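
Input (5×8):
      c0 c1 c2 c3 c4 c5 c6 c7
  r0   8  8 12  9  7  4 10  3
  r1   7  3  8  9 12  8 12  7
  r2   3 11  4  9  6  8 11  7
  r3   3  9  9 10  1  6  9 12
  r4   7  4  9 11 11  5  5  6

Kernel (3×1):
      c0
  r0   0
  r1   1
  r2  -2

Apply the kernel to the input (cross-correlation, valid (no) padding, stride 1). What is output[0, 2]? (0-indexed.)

0

The receptive field on the input at this output position is [12 / 8 / 4]. Elementwise product with the kernel and sum: 8·1 + 4·-2.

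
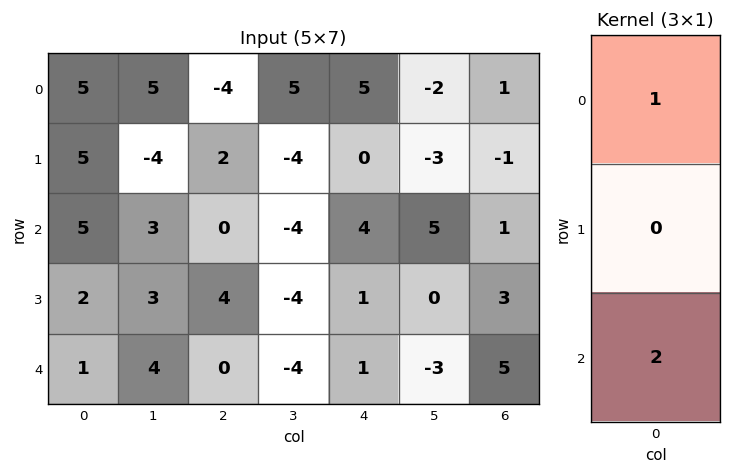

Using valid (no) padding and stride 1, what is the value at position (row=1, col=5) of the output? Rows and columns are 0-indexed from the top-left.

-3

The receptive field on the input at this output position is [-3 / 5 / 0]. Elementwise product with the kernel and sum: -3·1 + 0·2.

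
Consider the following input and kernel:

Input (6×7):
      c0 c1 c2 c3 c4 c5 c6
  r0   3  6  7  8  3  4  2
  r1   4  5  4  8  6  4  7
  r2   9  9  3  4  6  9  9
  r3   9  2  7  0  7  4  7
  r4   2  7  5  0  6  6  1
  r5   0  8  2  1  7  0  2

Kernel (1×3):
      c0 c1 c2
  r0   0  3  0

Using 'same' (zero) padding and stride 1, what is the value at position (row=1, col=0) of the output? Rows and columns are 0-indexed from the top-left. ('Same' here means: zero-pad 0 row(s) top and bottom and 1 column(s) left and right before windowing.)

12

The receptive field on the zero-padded input at this output position is [0 4 5]. Elementwise product with the kernel and sum: 4·3.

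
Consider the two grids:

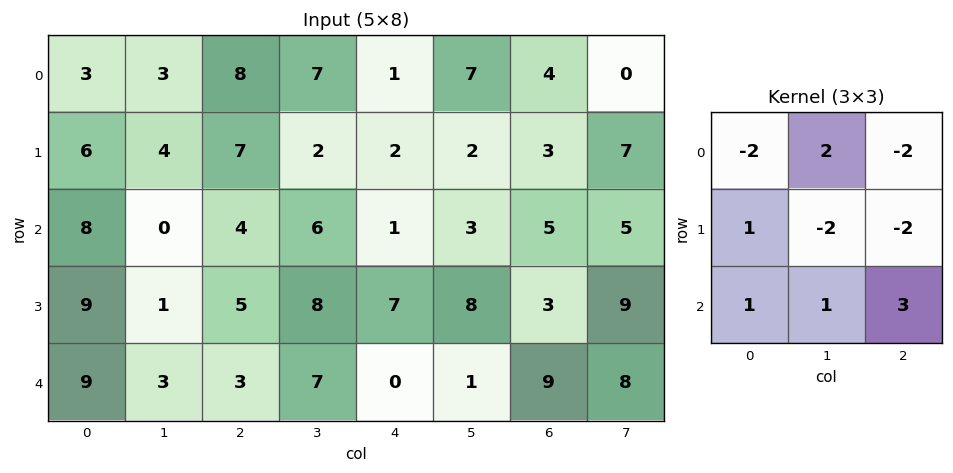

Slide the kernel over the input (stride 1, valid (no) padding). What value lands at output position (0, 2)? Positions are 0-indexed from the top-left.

The receptive field on the input at this output position is [8 7 1 / 7 2 2 / 4 6 1]. Elementwise product with the kernel and sum: 8·-2 + 7·2 + 1·-2 + 7·1 + 2·-2 + 2·-2 + 4·1 + 6·1 + 1·3.

8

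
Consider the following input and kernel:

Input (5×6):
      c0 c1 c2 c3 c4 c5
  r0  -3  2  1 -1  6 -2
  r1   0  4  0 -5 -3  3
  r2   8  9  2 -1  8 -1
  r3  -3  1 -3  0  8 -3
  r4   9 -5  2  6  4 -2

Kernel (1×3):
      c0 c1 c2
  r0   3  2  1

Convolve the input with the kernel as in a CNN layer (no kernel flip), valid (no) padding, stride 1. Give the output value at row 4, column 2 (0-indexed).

The receptive field on the input at this output position is [2 6 4]. Elementwise product with the kernel and sum: 2·3 + 6·2 + 4·1.

22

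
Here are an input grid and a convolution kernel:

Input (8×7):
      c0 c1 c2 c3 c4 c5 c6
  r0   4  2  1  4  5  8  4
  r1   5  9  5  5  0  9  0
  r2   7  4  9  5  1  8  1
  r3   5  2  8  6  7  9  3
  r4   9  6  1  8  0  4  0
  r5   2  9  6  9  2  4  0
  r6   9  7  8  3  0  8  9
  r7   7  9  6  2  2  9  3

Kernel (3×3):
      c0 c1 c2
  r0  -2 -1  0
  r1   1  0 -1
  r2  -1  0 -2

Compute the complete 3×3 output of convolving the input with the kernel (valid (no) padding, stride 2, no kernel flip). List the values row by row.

Output[0,0]: The receptive field on the input at this output position is [4 2 1 / 5 9 5 / 7 4 9]. Elementwise product with the kernel and sum: 4·-2 + 2·-1 + 5·1 + 5·-1 + 7·-1 + 9·-2.

-35 -12 -21
-32 -23 -6
-53 -14 -20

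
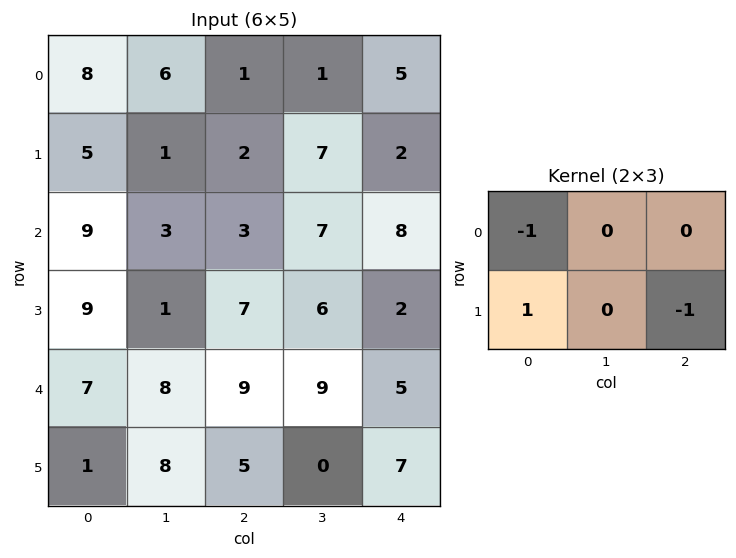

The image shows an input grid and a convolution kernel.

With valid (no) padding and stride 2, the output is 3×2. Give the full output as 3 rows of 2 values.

Output[0,0]: The receptive field on the input at this output position is [8 6 1 / 5 1 2]. Elementwise product with the kernel and sum: 8·-1 + 5·1 + 2·-1.

-5 -1
-7 2
-11 -11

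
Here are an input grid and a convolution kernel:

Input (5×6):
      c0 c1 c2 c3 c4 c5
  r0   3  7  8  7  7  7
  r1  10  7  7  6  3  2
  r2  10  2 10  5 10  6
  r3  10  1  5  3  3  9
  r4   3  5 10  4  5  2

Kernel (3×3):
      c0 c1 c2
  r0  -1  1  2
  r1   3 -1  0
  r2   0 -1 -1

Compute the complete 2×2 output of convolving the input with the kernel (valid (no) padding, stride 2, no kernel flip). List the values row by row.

31 13
26 18

Output[0,0]: The receptive field on the input at this output position is [3 7 8 / 10 7 7 / 10 2 10]. Elementwise product with the kernel and sum: 3·-1 + 7·1 + 8·2 + 10·3 + 7·-1 + 2·-1 + 10·-1.
Output[0,1]: The receptive field on the input at this output position is [8 7 7 / 7 6 3 / 10 5 10]. Elementwise product with the kernel and sum: 8·-1 + 7·1 + 7·2 + 7·3 + 6·-1 + 5·-1 + 10·-1.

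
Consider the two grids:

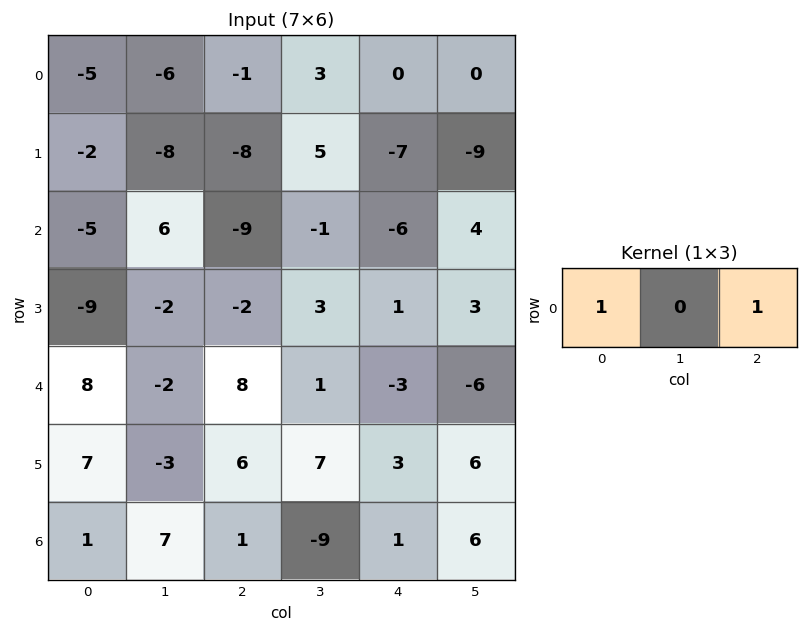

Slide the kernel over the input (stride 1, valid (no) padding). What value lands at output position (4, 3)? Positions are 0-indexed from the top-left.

The receptive field on the input at this output position is [1 -3 -6]. Elementwise product with the kernel and sum: 1·1 + -6·1.

-5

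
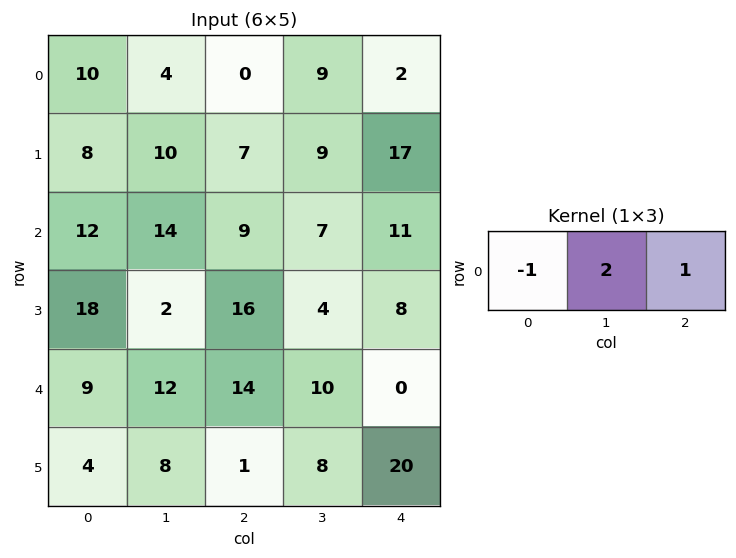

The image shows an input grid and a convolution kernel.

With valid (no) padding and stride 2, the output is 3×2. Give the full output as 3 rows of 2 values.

Output[0,0]: The receptive field on the input at this output position is [10 4 0]. Elementwise product with the kernel and sum: 10·-1 + 4·2 + 0·1.
Output[0,1]: The receptive field on the input at this output position is [0 9 2]. Elementwise product with the kernel and sum: 0·-1 + 9·2 + 2·1.

-2 20
25 16
29 6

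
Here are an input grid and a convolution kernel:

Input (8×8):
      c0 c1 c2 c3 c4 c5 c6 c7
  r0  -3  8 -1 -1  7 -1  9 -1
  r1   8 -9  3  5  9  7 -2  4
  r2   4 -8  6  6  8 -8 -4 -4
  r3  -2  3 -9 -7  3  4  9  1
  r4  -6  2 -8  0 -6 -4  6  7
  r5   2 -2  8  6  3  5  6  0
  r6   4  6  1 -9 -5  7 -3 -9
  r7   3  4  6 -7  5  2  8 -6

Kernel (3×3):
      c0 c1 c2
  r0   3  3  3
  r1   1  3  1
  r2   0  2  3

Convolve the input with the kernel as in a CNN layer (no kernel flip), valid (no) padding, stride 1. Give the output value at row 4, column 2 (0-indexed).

The receptive field on the input at this output position is [-8 0 -6 / 8 6 3 / 1 -9 -5]. Elementwise product with the kernel and sum: -8·3 + 0·3 + -6·3 + 8·1 + 6·3 + 3·1 + -9·2 + -5·3.

-46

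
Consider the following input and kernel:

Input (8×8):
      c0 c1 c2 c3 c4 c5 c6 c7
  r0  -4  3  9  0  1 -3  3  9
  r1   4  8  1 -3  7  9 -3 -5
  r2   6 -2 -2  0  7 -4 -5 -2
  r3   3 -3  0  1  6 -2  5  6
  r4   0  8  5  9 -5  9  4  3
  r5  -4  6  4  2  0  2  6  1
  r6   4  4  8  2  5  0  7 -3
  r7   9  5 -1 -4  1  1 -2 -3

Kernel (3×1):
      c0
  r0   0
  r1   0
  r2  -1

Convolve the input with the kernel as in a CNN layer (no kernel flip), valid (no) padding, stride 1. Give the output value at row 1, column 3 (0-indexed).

-1

The receptive field on the input at this output position is [-3 / 0 / 1]. Elementwise product with the kernel and sum: 1·-1.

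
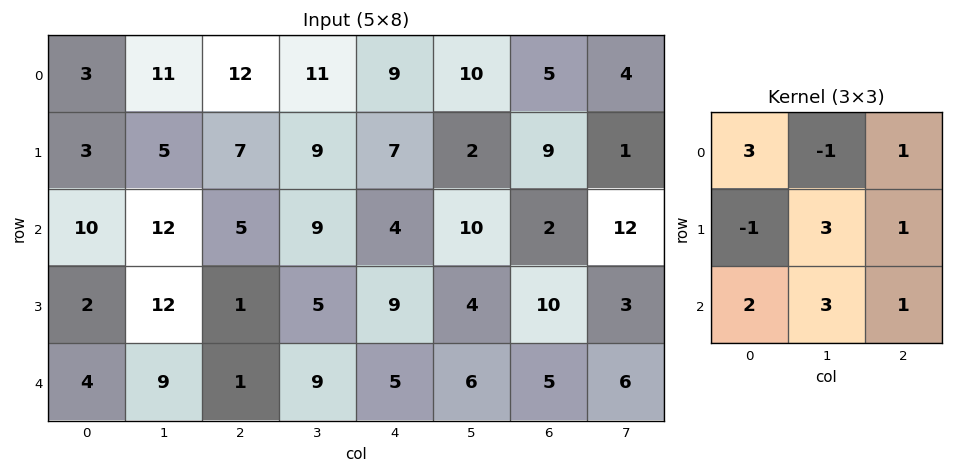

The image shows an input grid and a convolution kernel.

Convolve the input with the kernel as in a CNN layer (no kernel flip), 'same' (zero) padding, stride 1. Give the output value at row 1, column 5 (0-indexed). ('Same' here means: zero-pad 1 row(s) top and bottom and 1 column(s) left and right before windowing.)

70

The receptive field on the zero-padded input at this output position is [9 10 5 / 7 2 9 / 4 10 2]. Elementwise product with the kernel and sum: 9·3 + 10·-1 + 5·1 + 7·-1 + 2·3 + 9·1 + 4·2 + 10·3 + 2·1.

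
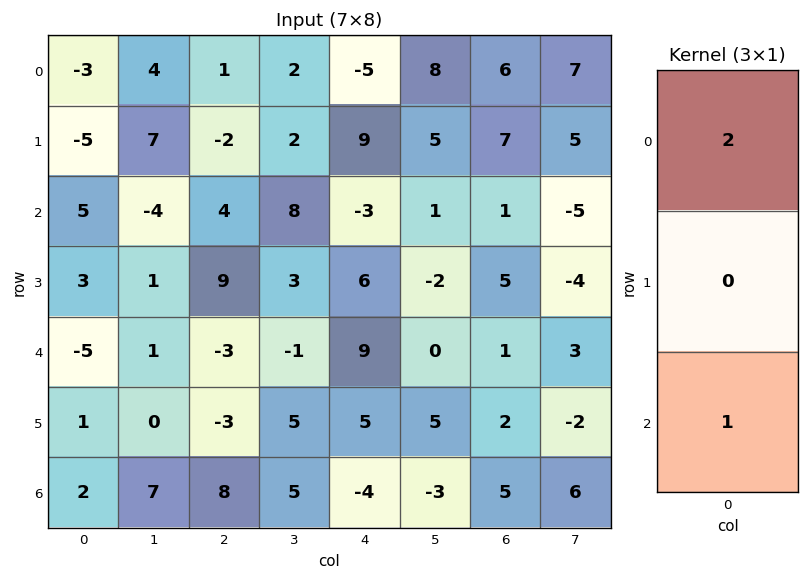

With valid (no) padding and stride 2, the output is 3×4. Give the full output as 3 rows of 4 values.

Output[0,0]: The receptive field on the input at this output position is [-3 / -5 / 5]. Elementwise product with the kernel and sum: -3·2 + 5·1.
Output[0,1]: The receptive field on the input at this output position is [1 / -2 / 4]. Elementwise product with the kernel and sum: 1·2 + 4·1.

-1 6 -13 13
5 5 3 3
-8 2 14 7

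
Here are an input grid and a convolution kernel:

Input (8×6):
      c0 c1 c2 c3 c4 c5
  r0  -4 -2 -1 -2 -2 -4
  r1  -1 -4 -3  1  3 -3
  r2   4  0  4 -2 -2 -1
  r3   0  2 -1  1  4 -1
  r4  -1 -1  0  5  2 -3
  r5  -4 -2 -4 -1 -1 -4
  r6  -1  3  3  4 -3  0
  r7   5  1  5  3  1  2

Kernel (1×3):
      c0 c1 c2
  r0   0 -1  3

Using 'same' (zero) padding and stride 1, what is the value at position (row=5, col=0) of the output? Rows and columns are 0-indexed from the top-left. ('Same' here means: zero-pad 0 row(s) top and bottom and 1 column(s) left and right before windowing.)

The receptive field on the zero-padded input at this output position is [0 -4 -2]. Elementwise product with the kernel and sum: -4·-1 + -2·3.

-2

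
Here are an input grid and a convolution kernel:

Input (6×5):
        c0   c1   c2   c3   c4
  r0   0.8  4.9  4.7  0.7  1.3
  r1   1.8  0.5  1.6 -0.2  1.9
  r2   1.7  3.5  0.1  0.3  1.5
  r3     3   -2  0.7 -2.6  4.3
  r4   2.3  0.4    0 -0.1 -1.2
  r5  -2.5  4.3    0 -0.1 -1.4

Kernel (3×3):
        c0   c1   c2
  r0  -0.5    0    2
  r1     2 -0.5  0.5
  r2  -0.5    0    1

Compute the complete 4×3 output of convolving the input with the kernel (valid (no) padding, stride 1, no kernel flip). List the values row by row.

Output[0,0]: The receptive field on the input at this output position is [0.8 4.9 4.7 / 1.8 0.5 1.6 / 1.7 3.5 0.1]. Elementwise product with the kernel and sum: 0.8·-0.5 + 4.7·2 + 1.8·2 + 0.5·-0.5 + 1.6·0.5 + 1.7·-0.5 + 0.1·1.
Output[0,1]: The receptive field on the input at this output position is [4.9 4.7 0.7 / 0.5 1.6 -0.2 / 3.5 0.1 0.3]. Elementwise product with the kernel and sum: 4.9·-0.5 + 0.7·2 + 0.5·2 + 1.6·-0.5 + -0.2·0.5 + 3.5·-0.5 + 0.3·1.

12.4 -2.4 5.95
3.2 4.85 7.75
5.55 -7.1 6.6
5.55 -5.7 6.3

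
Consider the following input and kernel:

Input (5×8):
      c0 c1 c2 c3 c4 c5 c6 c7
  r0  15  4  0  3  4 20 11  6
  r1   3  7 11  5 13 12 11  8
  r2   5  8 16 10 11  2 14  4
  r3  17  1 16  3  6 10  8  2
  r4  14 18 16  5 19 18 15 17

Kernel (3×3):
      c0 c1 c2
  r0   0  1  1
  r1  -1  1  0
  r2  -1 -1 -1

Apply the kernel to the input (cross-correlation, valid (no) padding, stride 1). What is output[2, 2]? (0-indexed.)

-32

The receptive field on the input at this output position is [16 10 11 / 16 3 6 / 16 5 19]. Elementwise product with the kernel and sum: 10·1 + 11·1 + 16·-1 + 3·1 + 16·-1 + 5·-1 + 19·-1.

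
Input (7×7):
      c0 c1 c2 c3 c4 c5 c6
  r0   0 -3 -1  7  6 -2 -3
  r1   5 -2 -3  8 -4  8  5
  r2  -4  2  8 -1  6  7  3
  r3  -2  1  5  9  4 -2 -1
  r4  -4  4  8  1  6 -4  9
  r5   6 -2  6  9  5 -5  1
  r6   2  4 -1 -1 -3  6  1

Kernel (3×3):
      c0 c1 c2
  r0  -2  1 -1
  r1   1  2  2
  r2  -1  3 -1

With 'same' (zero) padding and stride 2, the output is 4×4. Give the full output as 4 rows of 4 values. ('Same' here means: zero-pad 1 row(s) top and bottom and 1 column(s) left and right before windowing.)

Output[0,0]: The receptive field on the zero-padded input at this output position is [0 0 0 / 0 0 -3 / 0 5 -2]. Elementwise product with the kernel and sum: 0·-2 + 0·1 + 0·-1 + 0·1 + 0·2 + -3·2 + 0·-1 + 5·3 + -2·-1.
Output[0,1]: The receptive field on the zero-padded input at this output position is [0 0 0 / -3 -1 7 / -2 -3 8]. Elementwise product with the kernel and sum: 0·-2 + 0·1 + 0·-1 + -3·1 + -1·2 + 7·2 + -2·-1 + -3·3 + 8·-1.

11 -6 -13 -1
-4 14 2 1
17 27 4 25
20 1 -3 19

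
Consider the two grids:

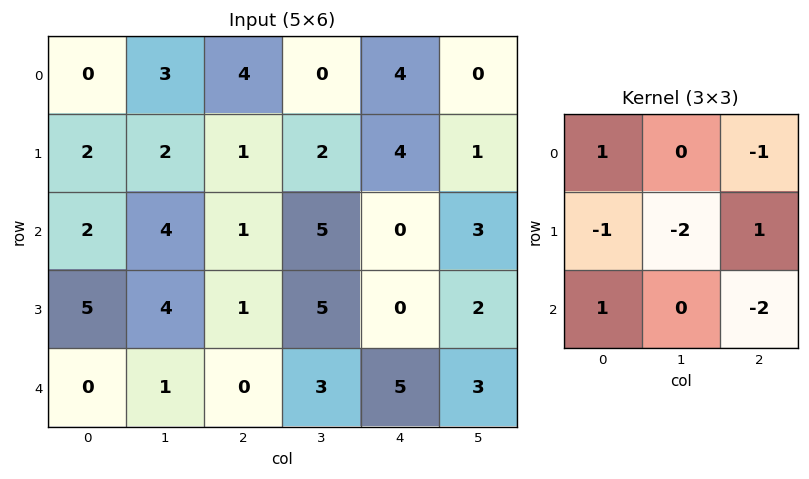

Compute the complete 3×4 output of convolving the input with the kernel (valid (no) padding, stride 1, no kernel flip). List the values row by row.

-9 -5 0 -10
-5 -7 -13 0
-11 -7 -20 -4

Output[0,0]: The receptive field on the input at this output position is [0 3 4 / 2 2 1 / 2 4 1]. Elementwise product with the kernel and sum: 0·1 + 4·-1 + 2·-1 + 2·-2 + 1·1 + 2·1 + 1·-2.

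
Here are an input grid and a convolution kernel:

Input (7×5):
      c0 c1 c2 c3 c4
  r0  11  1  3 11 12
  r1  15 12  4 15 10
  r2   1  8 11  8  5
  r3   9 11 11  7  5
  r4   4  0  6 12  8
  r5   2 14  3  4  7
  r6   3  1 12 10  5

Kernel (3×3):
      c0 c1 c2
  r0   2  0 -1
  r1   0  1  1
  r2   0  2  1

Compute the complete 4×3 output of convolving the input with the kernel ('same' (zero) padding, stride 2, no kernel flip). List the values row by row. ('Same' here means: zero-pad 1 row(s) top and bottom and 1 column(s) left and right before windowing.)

Output[0,0]: The receptive field on the zero-padded input at this output position is [0 0 0 / 0 11 1 / 0 15 12]. Elementwise product with the kernel and sum: 0·2 + 0·-1 + 11·1 + 1·1 + 15·2 + 12·1.
Output[0,1]: The receptive field on the zero-padded input at this output position is [0 0 0 / 1 3 11 / 12 4 15]. Elementwise product with the kernel and sum: 0·2 + 0·-1 + 3·1 + 11·1 + 4·2 + 15·1.

54 37 32
26 57 45
11 43 36
-10 46 13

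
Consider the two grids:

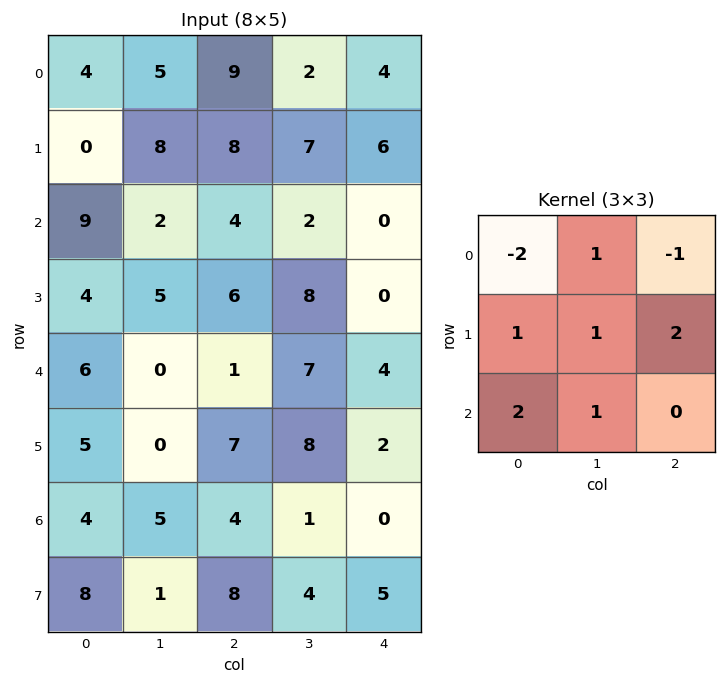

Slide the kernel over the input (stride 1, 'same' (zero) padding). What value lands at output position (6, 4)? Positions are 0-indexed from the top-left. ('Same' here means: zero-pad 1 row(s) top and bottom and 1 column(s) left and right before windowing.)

0

The receptive field on the zero-padded input at this output position is [8 2 0 / 1 0 0 / 4 5 0]. Elementwise product with the kernel and sum: 8·-2 + 2·1 + 0·-1 + 1·1 + 0·1 + 0·2 + 4·2 + 5·1.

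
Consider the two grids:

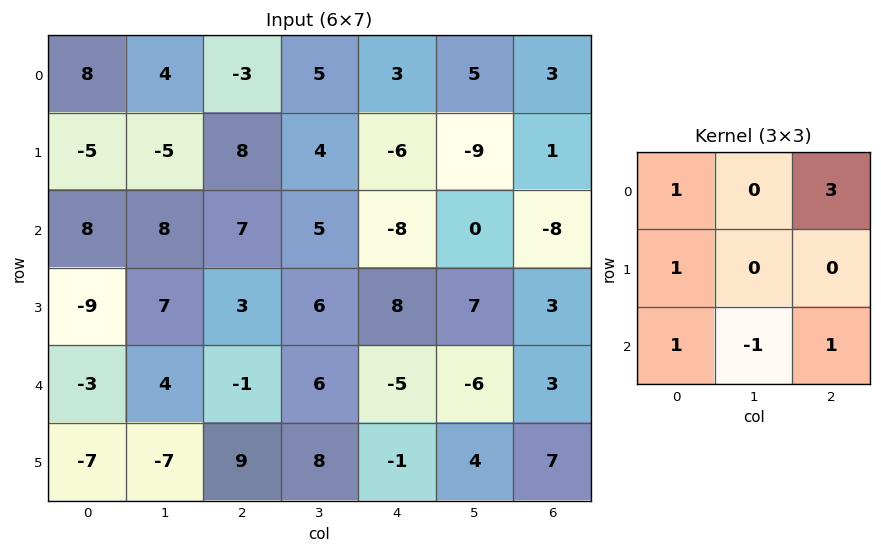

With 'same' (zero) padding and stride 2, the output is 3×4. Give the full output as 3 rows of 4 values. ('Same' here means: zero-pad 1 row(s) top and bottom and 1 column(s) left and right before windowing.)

0 -5 6 -5
1 25 -13 -5
21 21 46 -2

Output[0,0]: The receptive field on the zero-padded input at this output position is [0 0 0 / 0 8 4 / 0 -5 -5]. Elementwise product with the kernel and sum: 0·1 + 0·3 + 0·1 + 0·1 + -5·-1 + -5·1.
Output[0,1]: The receptive field on the zero-padded input at this output position is [0 0 0 / 4 -3 5 / -5 8 4]. Elementwise product with the kernel and sum: 0·1 + 0·3 + 4·1 + -5·1 + 8·-1 + 4·1.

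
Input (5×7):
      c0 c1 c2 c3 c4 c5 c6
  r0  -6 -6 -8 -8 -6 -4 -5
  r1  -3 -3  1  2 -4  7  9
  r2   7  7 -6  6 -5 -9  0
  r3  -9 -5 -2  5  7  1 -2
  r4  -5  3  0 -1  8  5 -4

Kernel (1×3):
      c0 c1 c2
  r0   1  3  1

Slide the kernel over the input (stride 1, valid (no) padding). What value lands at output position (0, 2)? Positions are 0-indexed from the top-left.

-38

The receptive field on the input at this output position is [-8 -8 -6]. Elementwise product with the kernel and sum: -8·1 + -8·3 + -6·1.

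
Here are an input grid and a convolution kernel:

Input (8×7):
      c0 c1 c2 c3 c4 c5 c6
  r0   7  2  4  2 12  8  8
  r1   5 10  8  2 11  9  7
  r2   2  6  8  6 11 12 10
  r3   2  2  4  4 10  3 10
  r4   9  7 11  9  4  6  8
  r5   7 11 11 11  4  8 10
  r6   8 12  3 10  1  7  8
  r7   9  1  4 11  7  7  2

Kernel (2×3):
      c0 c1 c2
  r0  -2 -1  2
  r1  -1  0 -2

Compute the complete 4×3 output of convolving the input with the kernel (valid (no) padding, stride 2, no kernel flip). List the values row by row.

-29 -16 -41
-4 -24 -44
-32 -42 -22
-39 -32 -4

Output[0,0]: The receptive field on the input at this output position is [7 2 4 / 5 10 8]. Elementwise product with the kernel and sum: 7·-2 + 2·-1 + 4·2 + 5·-1 + 8·-2.
Output[0,1]: The receptive field on the input at this output position is [4 2 12 / 8 2 11]. Elementwise product with the kernel and sum: 4·-2 + 2·-1 + 12·2 + 8·-1 + 11·-2.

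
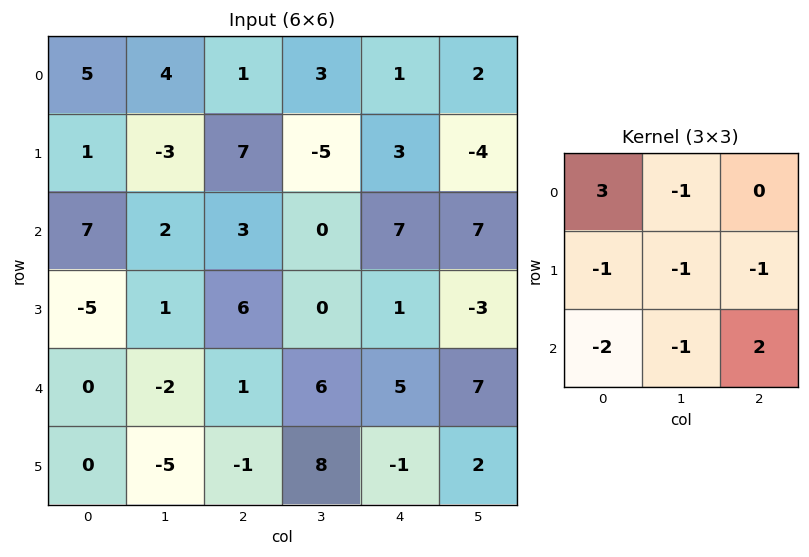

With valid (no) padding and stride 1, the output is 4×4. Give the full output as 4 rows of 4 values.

Output[0,0]: The receptive field on the input at this output position is [5 4 1 / 1 -3 7 / 7 2 3]. Elementwise product with the kernel and sum: 5·3 + 4·-1 + 1·-1 + -3·-1 + 7·-1 + 7·-2 + 2·-1 + 3·2.
Output[0,1]: The receptive field on the input at this output position is [4 1 3 / -3 7 -5 / 2 3 0]. Elementwise product with the kernel and sum: 4·3 + 1·-1 + -3·-1 + 7·-1 + -5·-1 + 2·-2 + 3·-1 + 0·2.

-4 5 3 21
15 -29 6 -39
21 11 4 -8
-12 19 -2 -30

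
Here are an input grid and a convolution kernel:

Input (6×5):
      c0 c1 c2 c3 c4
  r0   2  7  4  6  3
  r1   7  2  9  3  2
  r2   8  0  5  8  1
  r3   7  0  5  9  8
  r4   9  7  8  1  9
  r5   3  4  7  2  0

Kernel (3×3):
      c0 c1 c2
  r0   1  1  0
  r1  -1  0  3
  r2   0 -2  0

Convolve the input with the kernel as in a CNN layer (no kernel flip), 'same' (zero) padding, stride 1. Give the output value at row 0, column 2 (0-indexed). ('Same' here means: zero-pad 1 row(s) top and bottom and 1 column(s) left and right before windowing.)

The receptive field on the zero-padded input at this output position is [0 0 0 / 7 4 6 / 2 9 3]. Elementwise product with the kernel and sum: 0·1 + 0·1 + 7·-1 + 6·3 + 9·-2.

-7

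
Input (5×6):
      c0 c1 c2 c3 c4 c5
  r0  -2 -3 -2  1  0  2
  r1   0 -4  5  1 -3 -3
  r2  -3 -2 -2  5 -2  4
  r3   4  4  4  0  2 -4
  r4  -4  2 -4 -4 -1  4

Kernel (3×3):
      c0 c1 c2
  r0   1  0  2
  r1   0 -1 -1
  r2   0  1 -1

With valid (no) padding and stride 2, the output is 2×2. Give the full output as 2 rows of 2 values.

-7 7
-9 -11

Output[0,0]: The receptive field on the input at this output position is [-2 -3 -2 / 0 -4 5 / -3 -2 -2]. Elementwise product with the kernel and sum: -2·1 + -2·2 + -4·-1 + 5·-1 + -2·1 + -2·-1.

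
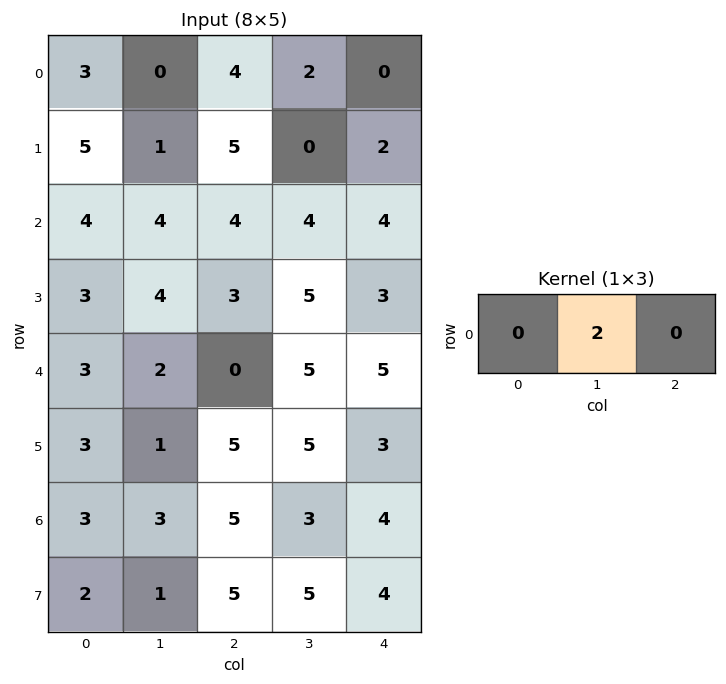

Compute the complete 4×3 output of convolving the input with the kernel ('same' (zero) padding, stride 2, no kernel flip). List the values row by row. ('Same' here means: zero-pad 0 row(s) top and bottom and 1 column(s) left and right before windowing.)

6 8 0
8 8 8
6 0 10
6 10 8

Output[0,0]: The receptive field on the zero-padded input at this output position is [0 3 0]. Elementwise product with the kernel and sum: 3·2.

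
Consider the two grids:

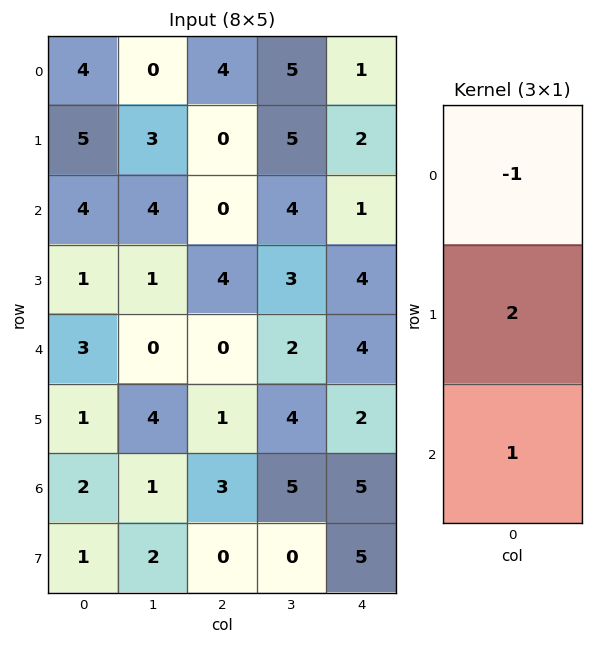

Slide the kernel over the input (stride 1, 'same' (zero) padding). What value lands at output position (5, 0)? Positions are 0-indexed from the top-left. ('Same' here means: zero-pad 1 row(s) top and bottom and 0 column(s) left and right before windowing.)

1

The receptive field on the zero-padded input at this output position is [3 / 1 / 2]. Elementwise product with the kernel and sum: 3·-1 + 1·2 + 2·1.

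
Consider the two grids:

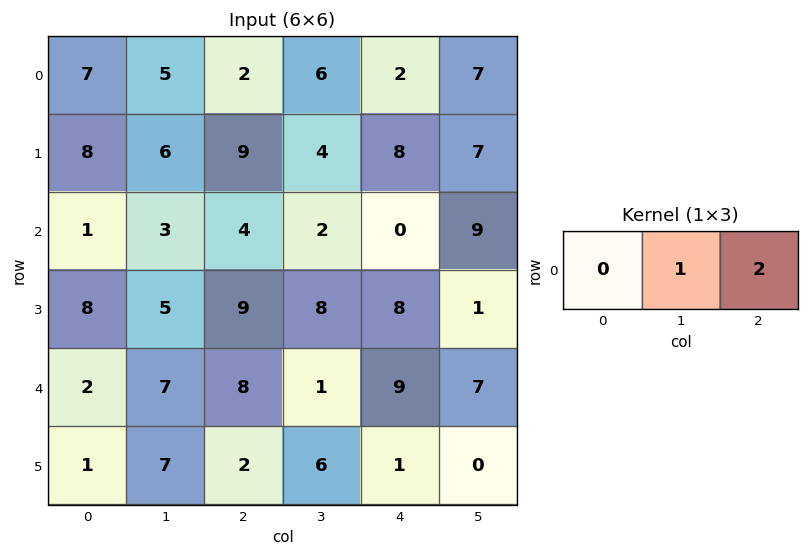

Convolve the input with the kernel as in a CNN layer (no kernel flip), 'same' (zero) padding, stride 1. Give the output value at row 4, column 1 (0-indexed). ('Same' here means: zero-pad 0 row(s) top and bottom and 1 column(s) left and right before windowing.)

The receptive field on the zero-padded input at this output position is [2 7 8]. Elementwise product with the kernel and sum: 7·1 + 8·2.

23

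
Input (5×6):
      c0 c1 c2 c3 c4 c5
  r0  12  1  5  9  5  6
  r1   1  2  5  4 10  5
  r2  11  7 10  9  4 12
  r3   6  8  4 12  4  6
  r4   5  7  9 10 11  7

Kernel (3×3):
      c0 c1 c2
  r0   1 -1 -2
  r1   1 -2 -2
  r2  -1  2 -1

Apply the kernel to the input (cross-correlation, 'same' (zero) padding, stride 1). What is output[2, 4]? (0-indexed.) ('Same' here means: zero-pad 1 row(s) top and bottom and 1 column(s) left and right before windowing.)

The receptive field on the zero-padded input at this output position is [4 10 5 / 9 4 12 / 12 4 6]. Elementwise product with the kernel and sum: 4·1 + 10·-1 + 5·-2 + 9·1 + 4·-2 + 12·-2 + 12·-1 + 4·2 + 6·-1.

-49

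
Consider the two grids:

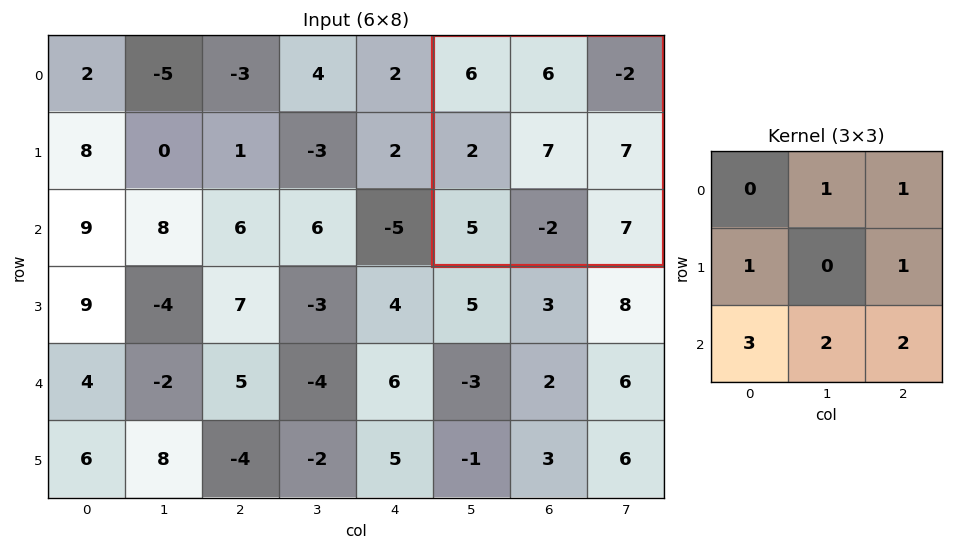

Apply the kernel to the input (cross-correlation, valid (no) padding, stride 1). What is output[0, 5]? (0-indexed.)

The receptive field on the input at this output position is [6 6 -2 / 2 7 7 / 5 -2 7]. Elementwise product with the kernel and sum: 6·1 + -2·1 + 2·1 + 7·1 + 5·3 + -2·2 + 7·2.

38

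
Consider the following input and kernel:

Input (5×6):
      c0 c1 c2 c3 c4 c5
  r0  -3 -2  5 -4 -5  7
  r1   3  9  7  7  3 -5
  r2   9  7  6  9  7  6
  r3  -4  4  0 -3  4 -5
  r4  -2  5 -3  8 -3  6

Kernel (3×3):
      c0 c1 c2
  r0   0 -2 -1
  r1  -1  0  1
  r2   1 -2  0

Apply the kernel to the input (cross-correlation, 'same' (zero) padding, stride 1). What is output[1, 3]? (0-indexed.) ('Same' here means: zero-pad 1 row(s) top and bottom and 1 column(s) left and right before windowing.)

-3

The receptive field on the zero-padded input at this output position is [5 -4 -5 / 7 7 3 / 6 9 7]. Elementwise product with the kernel and sum: -4·-2 + -5·-1 + 7·-1 + 3·1 + 6·1 + 9·-2.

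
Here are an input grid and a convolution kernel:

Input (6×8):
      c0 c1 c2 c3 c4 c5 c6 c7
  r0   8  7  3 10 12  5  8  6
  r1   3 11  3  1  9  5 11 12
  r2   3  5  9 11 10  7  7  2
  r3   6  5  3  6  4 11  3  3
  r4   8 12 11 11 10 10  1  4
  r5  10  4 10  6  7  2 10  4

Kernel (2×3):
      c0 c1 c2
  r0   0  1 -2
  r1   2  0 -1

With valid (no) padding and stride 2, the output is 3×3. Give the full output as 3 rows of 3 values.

4 -17 -4
-4 -7 -2
0 4 12

Output[0,0]: The receptive field on the input at this output position is [8 7 3 / 3 11 3]. Elementwise product with the kernel and sum: 7·1 + 3·-2 + 3·2 + 3·-1.
Output[0,1]: The receptive field on the input at this output position is [3 10 12 / 3 1 9]. Elementwise product with the kernel and sum: 10·1 + 12·-2 + 3·2 + 9·-1.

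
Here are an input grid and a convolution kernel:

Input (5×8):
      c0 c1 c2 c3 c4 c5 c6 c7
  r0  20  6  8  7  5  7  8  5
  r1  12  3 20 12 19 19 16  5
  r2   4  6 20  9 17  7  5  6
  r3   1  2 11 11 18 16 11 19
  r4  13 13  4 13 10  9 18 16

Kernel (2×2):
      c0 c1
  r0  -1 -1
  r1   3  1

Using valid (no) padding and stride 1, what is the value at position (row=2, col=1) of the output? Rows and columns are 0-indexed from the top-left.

The receptive field on the input at this output position is [6 20 / 2 11]. Elementwise product with the kernel and sum: 6·-1 + 20·-1 + 2·3 + 11·1.

-9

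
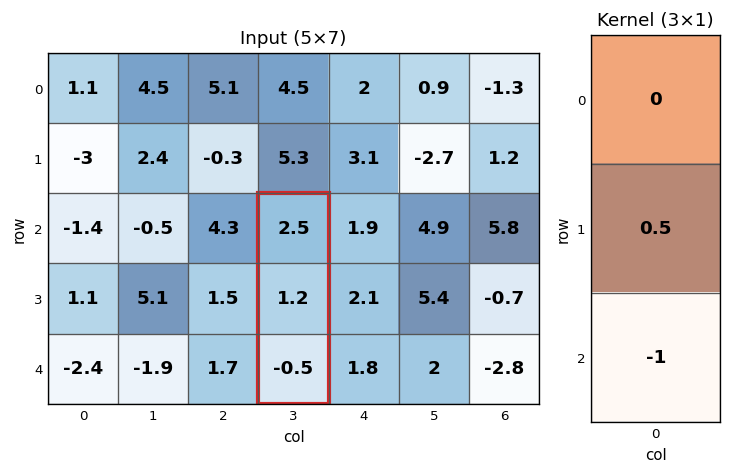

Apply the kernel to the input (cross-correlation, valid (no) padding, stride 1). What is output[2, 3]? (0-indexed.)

The receptive field on the input at this output position is [2.5 / 1.2 / -0.5]. Elementwise product with the kernel and sum: 1.2·0.5 + -0.5·-1.

1.1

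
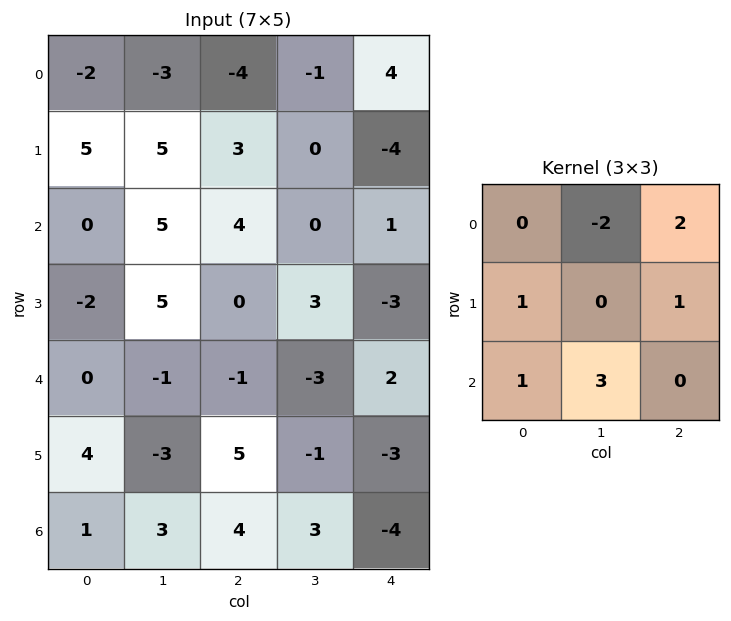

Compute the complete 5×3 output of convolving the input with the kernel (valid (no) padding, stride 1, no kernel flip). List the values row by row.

21 28 13
13 4 6
-7 -4 -11
-16 14 -9
19 7 25

Output[0,0]: The receptive field on the input at this output position is [-2 -3 -4 / 5 5 3 / 0 5 4]. Elementwise product with the kernel and sum: -3·-2 + -4·2 + 5·1 + 3·1 + 0·1 + 5·3.
Output[0,1]: The receptive field on the input at this output position is [-3 -4 -1 / 5 3 0 / 5 4 0]. Elementwise product with the kernel and sum: -4·-2 + -1·2 + 5·1 + 0·1 + 5·1 + 4·3.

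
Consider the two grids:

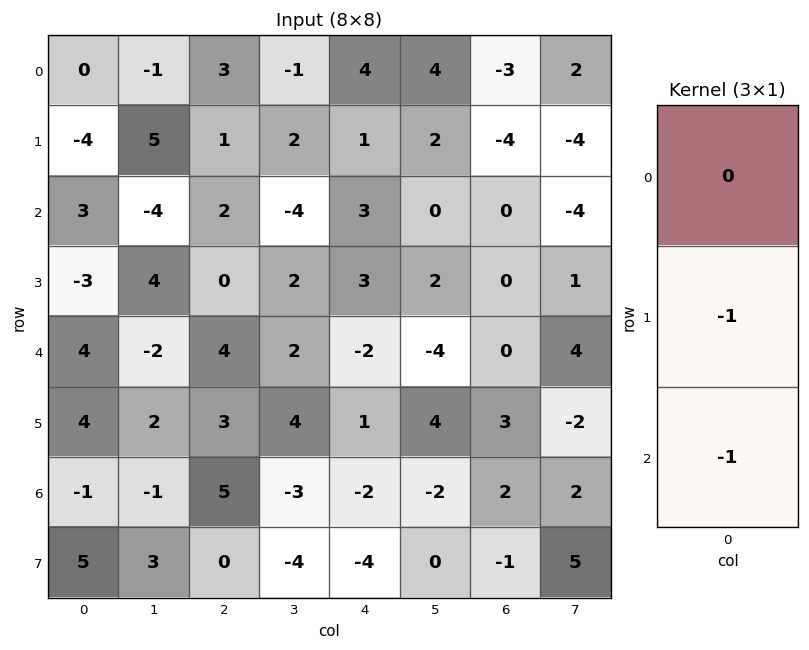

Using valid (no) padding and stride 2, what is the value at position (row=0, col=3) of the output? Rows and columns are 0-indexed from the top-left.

The receptive field on the input at this output position is [-3 / -4 / 0]. Elementwise product with the kernel and sum: -4·-1 + 0·-1.

4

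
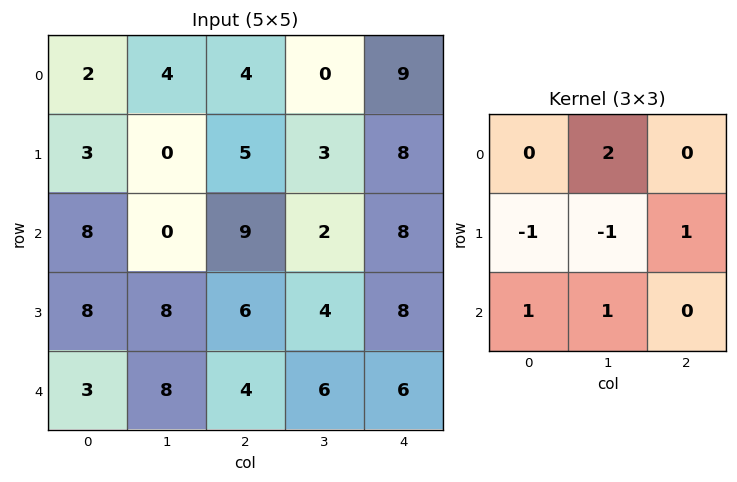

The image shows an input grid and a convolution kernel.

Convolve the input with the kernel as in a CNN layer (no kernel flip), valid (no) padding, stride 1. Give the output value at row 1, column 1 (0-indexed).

17

The receptive field on the input at this output position is [0 5 3 / 0 9 2 / 8 6 4]. Elementwise product with the kernel and sum: 5·2 + 0·-1 + 9·-1 + 2·1 + 8·1 + 6·1.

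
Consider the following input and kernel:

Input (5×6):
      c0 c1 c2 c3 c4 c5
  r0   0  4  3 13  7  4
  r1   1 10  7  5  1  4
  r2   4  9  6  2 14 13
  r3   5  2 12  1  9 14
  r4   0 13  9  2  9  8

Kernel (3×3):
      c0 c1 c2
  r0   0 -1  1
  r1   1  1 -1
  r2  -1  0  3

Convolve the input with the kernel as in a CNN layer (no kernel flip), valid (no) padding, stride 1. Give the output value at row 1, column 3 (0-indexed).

47

The receptive field on the input at this output position is [5 1 4 / 2 14 13 / 1 9 14]. Elementwise product with the kernel and sum: 1·-1 + 4·1 + 2·1 + 14·1 + 13·-1 + 1·-1 + 14·3.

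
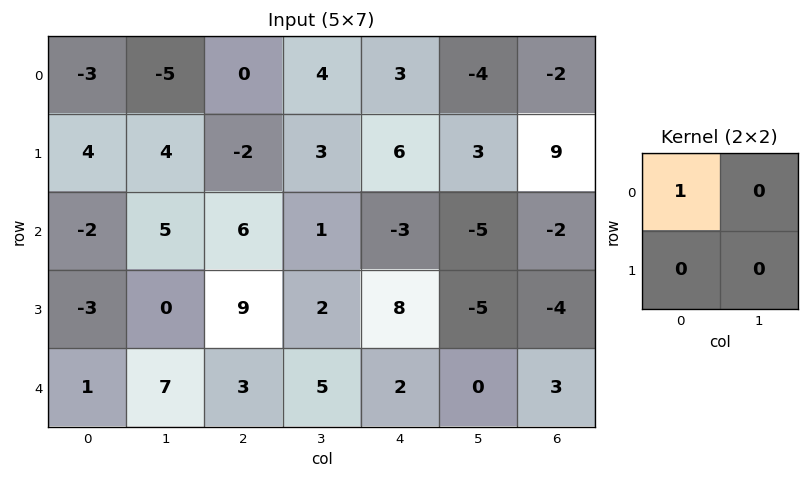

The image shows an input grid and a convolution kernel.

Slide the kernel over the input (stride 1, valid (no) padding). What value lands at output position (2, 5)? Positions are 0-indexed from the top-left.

The receptive field on the input at this output position is [-5 -2 / -5 -4]. Elementwise product with the kernel and sum: -5·1.

-5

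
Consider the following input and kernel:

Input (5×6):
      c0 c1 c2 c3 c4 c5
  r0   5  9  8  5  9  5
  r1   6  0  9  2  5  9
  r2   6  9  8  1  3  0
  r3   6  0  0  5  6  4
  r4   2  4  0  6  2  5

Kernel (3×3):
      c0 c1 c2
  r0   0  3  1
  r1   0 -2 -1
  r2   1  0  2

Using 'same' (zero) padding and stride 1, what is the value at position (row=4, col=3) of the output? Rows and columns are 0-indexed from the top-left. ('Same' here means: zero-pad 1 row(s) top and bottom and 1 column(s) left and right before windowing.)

The receptive field on the zero-padded input at this output position is [0 5 6 / 0 6 2 / 0 0 0]. Elementwise product with the kernel and sum: 5·3 + 6·1 + 6·-2 + 2·-1 + 0·1 + 0·2.

7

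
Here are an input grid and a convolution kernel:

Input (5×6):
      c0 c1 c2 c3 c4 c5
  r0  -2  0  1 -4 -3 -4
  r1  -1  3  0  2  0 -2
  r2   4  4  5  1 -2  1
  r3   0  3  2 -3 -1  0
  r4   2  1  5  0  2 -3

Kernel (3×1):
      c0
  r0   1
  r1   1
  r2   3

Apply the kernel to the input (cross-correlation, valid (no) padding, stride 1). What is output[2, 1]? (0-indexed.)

The receptive field on the input at this output position is [4 / 3 / 1]. Elementwise product with the kernel and sum: 4·1 + 3·1 + 1·3.

10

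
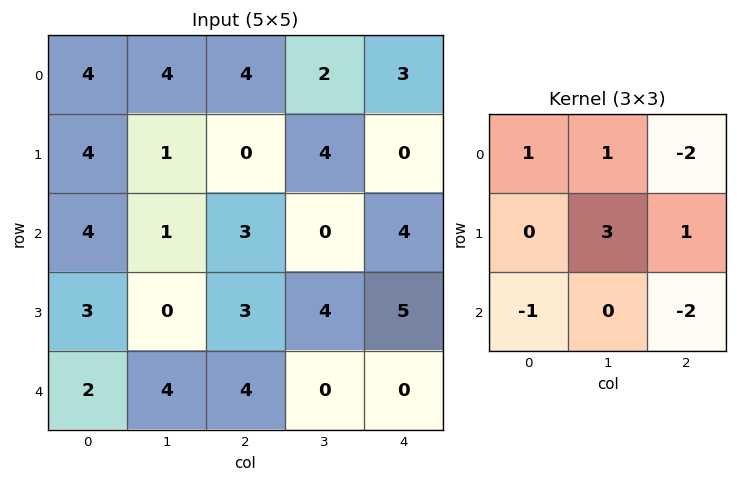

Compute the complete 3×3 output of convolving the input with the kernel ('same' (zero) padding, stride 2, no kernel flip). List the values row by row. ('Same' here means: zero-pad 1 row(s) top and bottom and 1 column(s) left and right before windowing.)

14 5 5
15 -6 12
13 7 9

Output[0,0]: The receptive field on the zero-padded input at this output position is [0 0 0 / 0 4 4 / 0 4 1]. Elementwise product with the kernel and sum: 0·1 + 0·1 + 0·-2 + 4·3 + 4·1 + 0·-1 + 1·-2.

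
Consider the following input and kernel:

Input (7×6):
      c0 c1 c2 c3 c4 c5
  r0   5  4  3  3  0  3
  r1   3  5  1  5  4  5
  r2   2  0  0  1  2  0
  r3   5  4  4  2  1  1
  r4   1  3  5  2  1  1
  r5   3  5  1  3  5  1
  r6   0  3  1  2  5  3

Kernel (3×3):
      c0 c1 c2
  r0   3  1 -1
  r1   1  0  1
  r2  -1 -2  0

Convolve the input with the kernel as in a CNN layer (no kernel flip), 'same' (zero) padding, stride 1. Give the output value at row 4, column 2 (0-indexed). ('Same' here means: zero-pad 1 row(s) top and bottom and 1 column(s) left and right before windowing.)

12

The receptive field on the zero-padded input at this output position is [4 4 2 / 3 5 2 / 5 1 3]. Elementwise product with the kernel and sum: 4·3 + 4·1 + 2·-1 + 3·1 + 2·1 + 5·-1 + 1·-2.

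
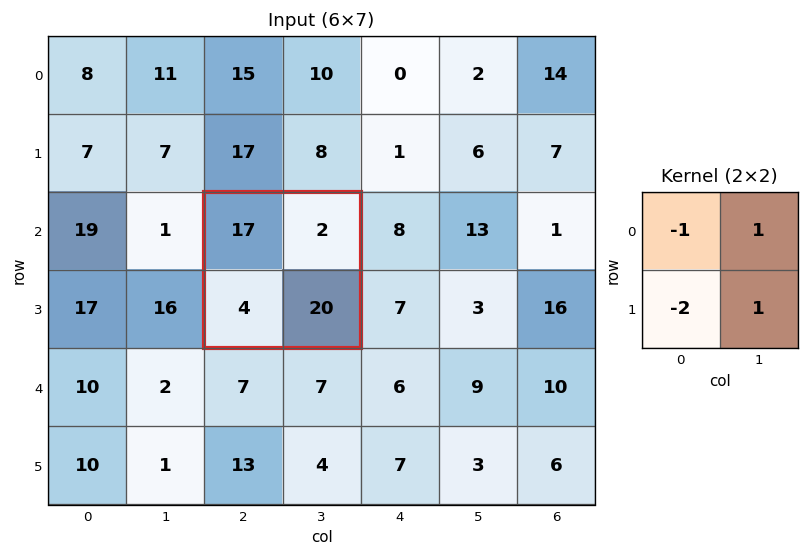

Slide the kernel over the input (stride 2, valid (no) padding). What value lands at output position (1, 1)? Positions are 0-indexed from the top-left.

-3

The receptive field on the input at this output position is [17 2 / 4 20]. Elementwise product with the kernel and sum: 17·-1 + 2·1 + 4·-2 + 20·1.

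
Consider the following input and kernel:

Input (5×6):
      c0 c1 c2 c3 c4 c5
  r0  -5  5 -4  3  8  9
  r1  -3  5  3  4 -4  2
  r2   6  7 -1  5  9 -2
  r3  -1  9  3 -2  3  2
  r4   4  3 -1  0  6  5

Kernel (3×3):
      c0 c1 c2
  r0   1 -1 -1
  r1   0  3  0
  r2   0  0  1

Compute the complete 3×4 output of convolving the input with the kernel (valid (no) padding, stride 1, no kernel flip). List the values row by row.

8 20 6 -28
13 -7 21 35
26 12 -15 12

Output[0,0]: The receptive field on the input at this output position is [-5 5 -4 / -3 5 3 / 6 7 -1]. Elementwise product with the kernel and sum: -5·1 + 5·-1 + -4·-1 + 5·3 + -1·1.
Output[0,1]: The receptive field on the input at this output position is [5 -4 3 / 5 3 4 / 7 -1 5]. Elementwise product with the kernel and sum: 5·1 + -4·-1 + 3·-1 + 3·3 + 5·1.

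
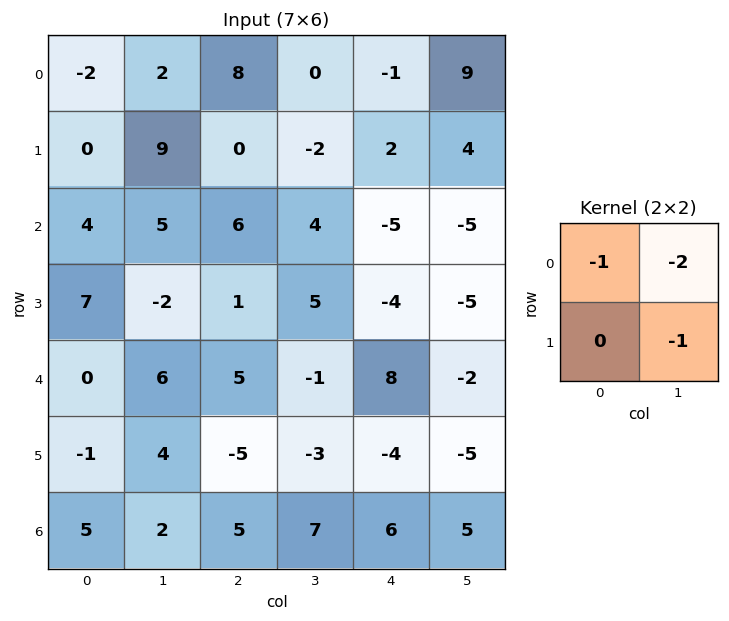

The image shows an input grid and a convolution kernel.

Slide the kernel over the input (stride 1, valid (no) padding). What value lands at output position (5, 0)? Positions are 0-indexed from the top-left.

The receptive field on the input at this output position is [-1 4 / 5 2]. Elementwise product with the kernel and sum: -1·-1 + 4·-2 + 2·-1.

-9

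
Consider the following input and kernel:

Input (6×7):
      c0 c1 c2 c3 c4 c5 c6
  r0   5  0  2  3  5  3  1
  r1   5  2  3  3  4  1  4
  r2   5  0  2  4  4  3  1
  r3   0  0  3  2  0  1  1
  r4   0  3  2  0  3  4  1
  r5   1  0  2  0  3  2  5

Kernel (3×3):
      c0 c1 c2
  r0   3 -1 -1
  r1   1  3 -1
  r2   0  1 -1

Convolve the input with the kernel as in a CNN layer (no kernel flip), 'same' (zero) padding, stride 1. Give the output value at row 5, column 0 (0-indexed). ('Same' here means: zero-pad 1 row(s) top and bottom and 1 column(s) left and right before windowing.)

0

The receptive field on the zero-padded input at this output position is [0 0 3 / 0 1 0 / 0 0 0]. Elementwise product with the kernel and sum: 0·3 + 0·-1 + 3·-1 + 0·1 + 1·3 + 0·-1 + 0·1 + 0·-1.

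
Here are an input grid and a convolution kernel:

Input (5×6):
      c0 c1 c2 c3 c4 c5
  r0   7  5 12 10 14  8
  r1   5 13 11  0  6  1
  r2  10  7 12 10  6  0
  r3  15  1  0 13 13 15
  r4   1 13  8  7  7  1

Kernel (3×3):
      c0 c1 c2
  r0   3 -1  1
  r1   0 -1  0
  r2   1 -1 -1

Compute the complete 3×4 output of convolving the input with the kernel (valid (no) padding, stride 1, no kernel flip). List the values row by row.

6 -13 36 22
20 4 3 -26
14 17 13 10

Output[0,0]: The receptive field on the input at this output position is [7 5 12 / 5 13 11 / 10 7 12]. Elementwise product with the kernel and sum: 7·3 + 5·-1 + 12·1 + 13·-1 + 10·1 + 7·-1 + 12·-1.
Output[0,1]: The receptive field on the input at this output position is [5 12 10 / 13 11 0 / 7 12 10]. Elementwise product with the kernel and sum: 5·3 + 12·-1 + 10·1 + 11·-1 + 7·1 + 12·-1 + 10·-1.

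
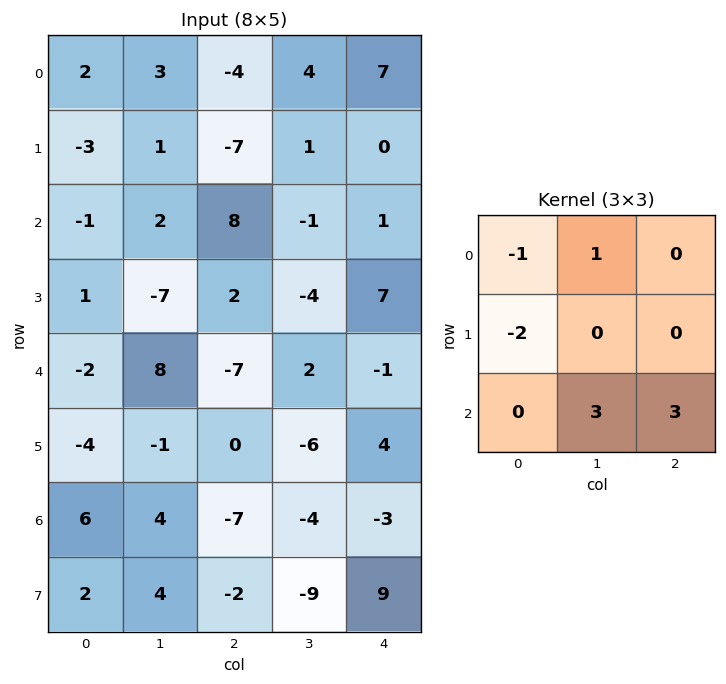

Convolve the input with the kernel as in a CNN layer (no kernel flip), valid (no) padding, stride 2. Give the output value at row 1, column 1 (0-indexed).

The receptive field on the input at this output position is [8 -1 1 / 2 -4 7 / -7 2 -1]. Elementwise product with the kernel and sum: 8·-1 + -1·1 + 2·-2 + 2·3 + -1·3.

-10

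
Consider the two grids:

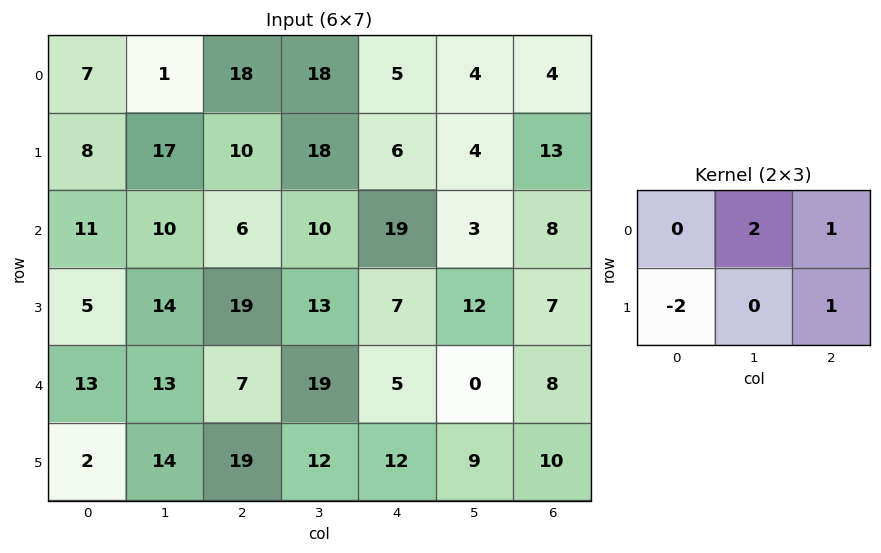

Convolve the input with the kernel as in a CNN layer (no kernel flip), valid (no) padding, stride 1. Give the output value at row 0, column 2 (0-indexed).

The receptive field on the input at this output position is [18 18 5 / 10 18 6]. Elementwise product with the kernel and sum: 18·2 + 5·1 + 10·-2 + 6·1.

27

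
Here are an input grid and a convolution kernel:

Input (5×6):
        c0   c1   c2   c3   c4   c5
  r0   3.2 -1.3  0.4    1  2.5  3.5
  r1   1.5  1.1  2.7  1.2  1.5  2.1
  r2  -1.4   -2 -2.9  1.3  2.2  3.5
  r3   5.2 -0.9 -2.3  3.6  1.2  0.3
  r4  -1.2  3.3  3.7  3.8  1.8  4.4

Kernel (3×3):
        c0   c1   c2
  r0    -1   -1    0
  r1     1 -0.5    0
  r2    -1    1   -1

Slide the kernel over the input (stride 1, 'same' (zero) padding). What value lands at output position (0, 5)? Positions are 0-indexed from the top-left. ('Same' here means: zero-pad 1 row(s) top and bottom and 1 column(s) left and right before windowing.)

1.35

The receptive field on the zero-padded input at this output position is [0 0 0 / 2.5 3.5 0 / 1.5 2.1 0]. Elementwise product with the kernel and sum: 0·-1 + 0·-1 + 2.5·1 + 3.5·-0.5 + 1.5·-1 + 2.1·1 + 0·-1.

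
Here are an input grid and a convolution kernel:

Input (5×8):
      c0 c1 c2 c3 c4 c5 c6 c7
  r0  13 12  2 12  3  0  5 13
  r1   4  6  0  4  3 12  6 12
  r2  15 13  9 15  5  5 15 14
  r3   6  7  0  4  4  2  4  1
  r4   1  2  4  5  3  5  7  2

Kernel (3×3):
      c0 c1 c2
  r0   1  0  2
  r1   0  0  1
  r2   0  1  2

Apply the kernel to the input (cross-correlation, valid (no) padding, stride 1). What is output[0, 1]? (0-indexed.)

The receptive field on the input at this output position is [12 2 12 / 6 0 4 / 13 9 15]. Elementwise product with the kernel and sum: 12·1 + 12·2 + 4·1 + 9·1 + 15·2.

79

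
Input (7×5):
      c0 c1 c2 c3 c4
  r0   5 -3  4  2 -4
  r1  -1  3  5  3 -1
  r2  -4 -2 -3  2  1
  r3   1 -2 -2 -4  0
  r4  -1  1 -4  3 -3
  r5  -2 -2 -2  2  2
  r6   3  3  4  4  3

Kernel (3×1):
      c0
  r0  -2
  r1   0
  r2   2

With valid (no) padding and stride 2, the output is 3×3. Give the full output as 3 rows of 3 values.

Output[0,0]: The receptive field on the input at this output position is [5 / -1 / -4]. Elementwise product with the kernel and sum: 5·-2 + -4·2.
Output[0,1]: The receptive field on the input at this output position is [4 / 5 / -3]. Elementwise product with the kernel and sum: 4·-2 + -3·2.

-18 -14 10
6 -2 -8
8 16 12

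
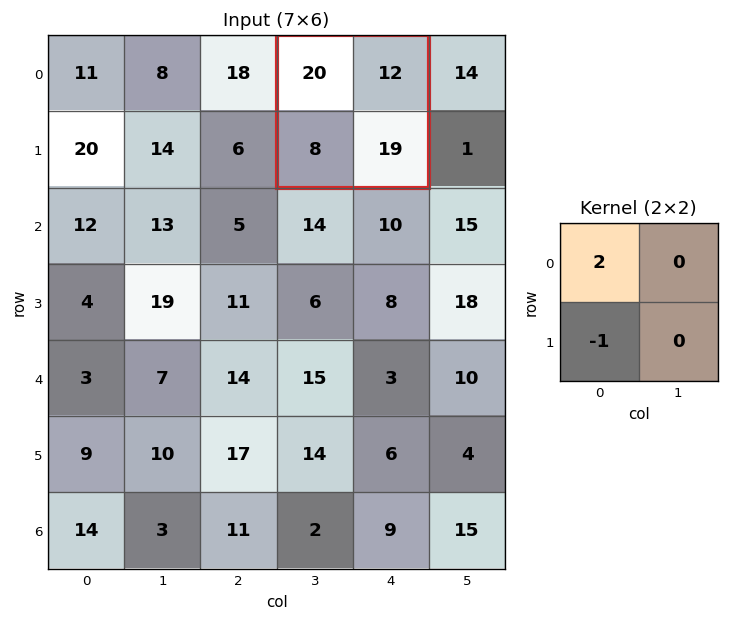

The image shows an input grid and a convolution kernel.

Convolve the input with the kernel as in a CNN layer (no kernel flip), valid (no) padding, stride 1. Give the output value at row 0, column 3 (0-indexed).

The receptive field on the input at this output position is [20 12 / 8 19]. Elementwise product with the kernel and sum: 20·2 + 8·-1.

32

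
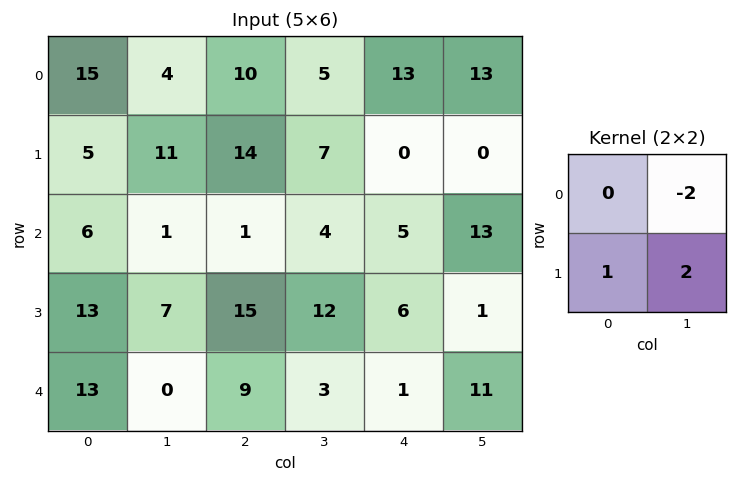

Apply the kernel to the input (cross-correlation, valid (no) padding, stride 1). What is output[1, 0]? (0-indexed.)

-14

The receptive field on the input at this output position is [5 11 / 6 1]. Elementwise product with the kernel and sum: 11·-2 + 6·1 + 1·2.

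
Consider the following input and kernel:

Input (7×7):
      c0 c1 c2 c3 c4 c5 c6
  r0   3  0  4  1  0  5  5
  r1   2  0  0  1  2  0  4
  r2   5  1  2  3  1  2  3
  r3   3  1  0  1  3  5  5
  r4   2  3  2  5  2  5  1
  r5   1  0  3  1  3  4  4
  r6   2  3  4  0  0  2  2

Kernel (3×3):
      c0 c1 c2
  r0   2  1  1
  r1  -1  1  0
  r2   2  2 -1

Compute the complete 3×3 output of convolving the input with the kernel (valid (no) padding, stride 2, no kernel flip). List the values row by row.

Output[0,0]: The receptive field on the input at this output position is [3 0 4 / 2 0 0 / 5 1 2]. Elementwise product with the kernel and sum: 3·2 + 0·1 + 4·1 + 2·-1 + 0·1 + 5·2 + 1·2 + 2·-1.

18 19 11
19 21 22
14 17 13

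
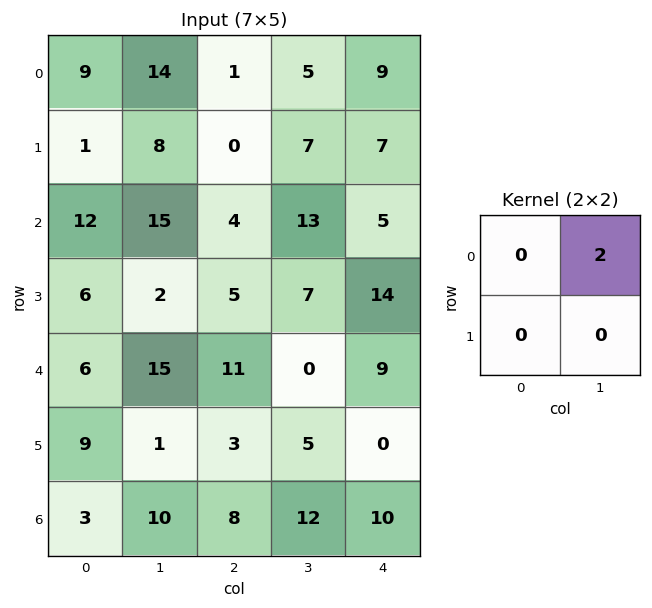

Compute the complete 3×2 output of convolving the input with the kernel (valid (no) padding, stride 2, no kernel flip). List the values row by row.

28 10
30 26
30 0

Output[0,0]: The receptive field on the input at this output position is [9 14 / 1 8]. Elementwise product with the kernel and sum: 14·2.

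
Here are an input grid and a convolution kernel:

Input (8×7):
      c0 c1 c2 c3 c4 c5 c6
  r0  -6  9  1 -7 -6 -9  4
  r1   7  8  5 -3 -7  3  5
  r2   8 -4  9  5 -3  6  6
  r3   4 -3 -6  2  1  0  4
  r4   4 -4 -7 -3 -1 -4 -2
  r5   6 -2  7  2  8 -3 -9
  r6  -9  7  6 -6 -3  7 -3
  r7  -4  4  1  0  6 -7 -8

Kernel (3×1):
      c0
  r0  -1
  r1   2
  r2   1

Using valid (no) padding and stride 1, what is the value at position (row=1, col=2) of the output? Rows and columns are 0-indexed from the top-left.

The receptive field on the input at this output position is [5 / 9 / -6]. Elementwise product with the kernel and sum: 5·-1 + 9·2 + -6·1.

7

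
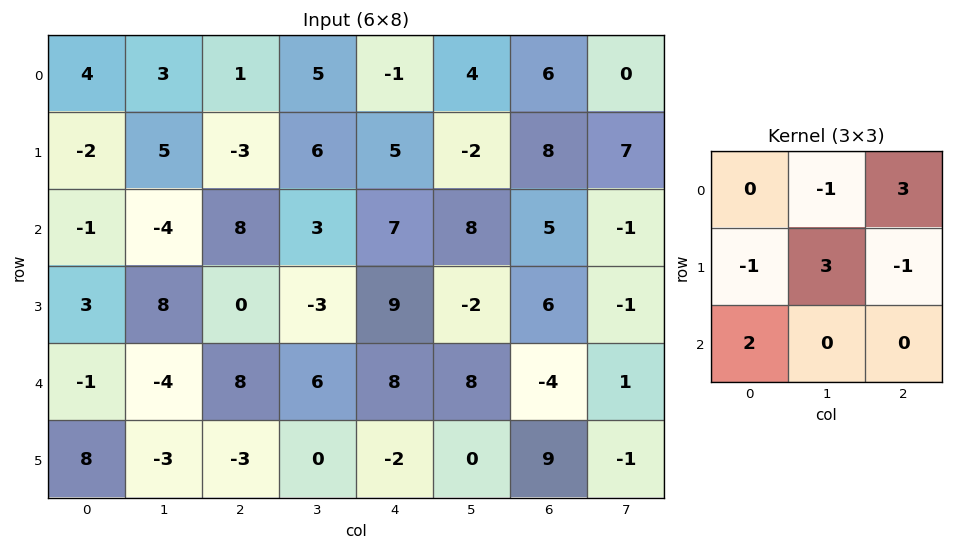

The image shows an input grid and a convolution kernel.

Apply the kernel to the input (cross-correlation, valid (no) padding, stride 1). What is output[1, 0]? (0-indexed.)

-27

The receptive field on the input at this output position is [-2 5 -3 / -1 -4 8 / 3 8 0]. Elementwise product with the kernel and sum: 5·-1 + -3·3 + -1·-1 + -4·3 + 8·-1 + 3·2.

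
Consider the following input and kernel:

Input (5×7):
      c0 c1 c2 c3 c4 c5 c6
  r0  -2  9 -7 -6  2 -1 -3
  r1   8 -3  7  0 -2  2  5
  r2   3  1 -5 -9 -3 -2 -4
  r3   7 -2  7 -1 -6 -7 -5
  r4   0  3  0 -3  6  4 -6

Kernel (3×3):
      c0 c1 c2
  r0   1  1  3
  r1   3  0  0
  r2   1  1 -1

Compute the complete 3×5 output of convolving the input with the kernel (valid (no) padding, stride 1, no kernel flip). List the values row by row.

Output[0,0]: The receptive field on the input at this output position is [-2 9 -7 / 8 -3 7 / 3 1 -5]. Elementwise product with the kernel and sum: -2·1 + 9·1 + -7·3 + 8·3 + 3·1 + 1·1 + -5·-1.

19 -20 3 -17 -15
33 13 -2 -23 -2
13 -31 -11 -22 -19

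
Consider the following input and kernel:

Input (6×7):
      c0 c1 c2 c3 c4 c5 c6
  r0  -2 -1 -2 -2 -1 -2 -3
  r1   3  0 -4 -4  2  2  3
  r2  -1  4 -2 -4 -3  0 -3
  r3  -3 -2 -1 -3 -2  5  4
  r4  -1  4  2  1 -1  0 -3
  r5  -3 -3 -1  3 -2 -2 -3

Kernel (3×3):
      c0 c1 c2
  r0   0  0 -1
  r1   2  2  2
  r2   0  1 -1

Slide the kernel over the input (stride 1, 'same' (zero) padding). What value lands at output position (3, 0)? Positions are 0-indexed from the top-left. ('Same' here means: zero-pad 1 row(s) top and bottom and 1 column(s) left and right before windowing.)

-19

The receptive field on the zero-padded input at this output position is [0 -1 4 / 0 -3 -2 / 0 -1 4]. Elementwise product with the kernel and sum: 4·-1 + 0·2 + -3·2 + -2·2 + -1·1 + 4·-1.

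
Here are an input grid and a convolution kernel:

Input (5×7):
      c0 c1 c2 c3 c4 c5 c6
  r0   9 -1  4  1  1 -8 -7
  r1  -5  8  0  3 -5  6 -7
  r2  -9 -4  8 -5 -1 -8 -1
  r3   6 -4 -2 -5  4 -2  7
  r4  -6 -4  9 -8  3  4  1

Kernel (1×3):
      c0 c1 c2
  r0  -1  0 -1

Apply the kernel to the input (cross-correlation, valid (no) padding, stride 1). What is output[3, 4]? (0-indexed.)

-11

The receptive field on the input at this output position is [4 -2 7]. Elementwise product with the kernel and sum: 4·-1 + 7·-1.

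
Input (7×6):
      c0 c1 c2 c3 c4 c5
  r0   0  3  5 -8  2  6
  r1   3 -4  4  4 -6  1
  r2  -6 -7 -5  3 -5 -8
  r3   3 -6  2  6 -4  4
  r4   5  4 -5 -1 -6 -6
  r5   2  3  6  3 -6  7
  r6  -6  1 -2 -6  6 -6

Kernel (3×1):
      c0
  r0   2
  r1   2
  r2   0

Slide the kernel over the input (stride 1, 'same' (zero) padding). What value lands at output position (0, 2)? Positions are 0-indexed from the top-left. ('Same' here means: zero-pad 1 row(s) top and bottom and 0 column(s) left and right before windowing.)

The receptive field on the zero-padded input at this output position is [0 / 5 / 4]. Elementwise product with the kernel and sum: 0·2 + 5·2.

10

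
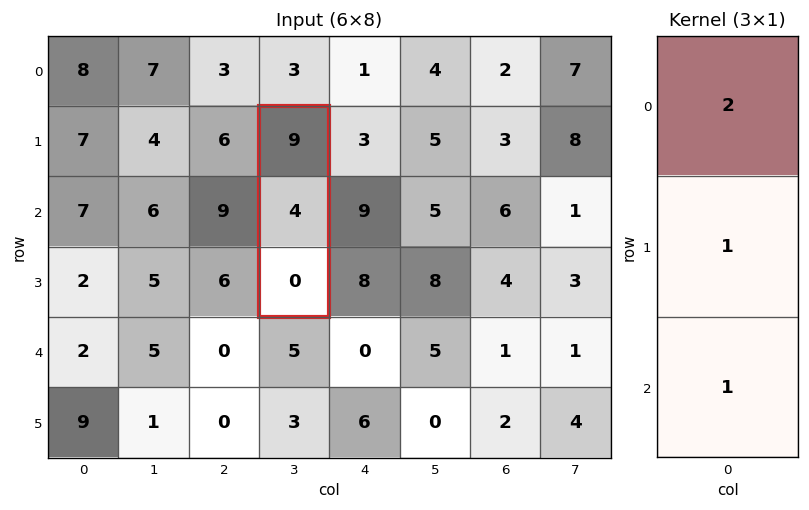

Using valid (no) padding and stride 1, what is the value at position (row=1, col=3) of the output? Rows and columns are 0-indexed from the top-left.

22

The receptive field on the input at this output position is [9 / 4 / 0]. Elementwise product with the kernel and sum: 9·2 + 4·1 + 0·1.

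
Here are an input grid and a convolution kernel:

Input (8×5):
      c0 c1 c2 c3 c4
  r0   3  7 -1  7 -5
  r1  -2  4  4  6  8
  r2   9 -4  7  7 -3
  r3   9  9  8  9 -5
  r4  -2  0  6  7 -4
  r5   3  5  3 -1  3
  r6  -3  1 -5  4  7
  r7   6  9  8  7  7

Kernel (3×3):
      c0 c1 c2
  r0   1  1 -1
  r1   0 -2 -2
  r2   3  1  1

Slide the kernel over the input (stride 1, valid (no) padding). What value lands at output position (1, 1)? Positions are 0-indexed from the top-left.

18

The receptive field on the input at this output position is [4 4 6 / -4 7 7 / 9 8 9]. Elementwise product with the kernel and sum: 4·1 + 4·1 + 6·-1 + 7·-2 + 7·-2 + 9·3 + 8·1 + 9·1.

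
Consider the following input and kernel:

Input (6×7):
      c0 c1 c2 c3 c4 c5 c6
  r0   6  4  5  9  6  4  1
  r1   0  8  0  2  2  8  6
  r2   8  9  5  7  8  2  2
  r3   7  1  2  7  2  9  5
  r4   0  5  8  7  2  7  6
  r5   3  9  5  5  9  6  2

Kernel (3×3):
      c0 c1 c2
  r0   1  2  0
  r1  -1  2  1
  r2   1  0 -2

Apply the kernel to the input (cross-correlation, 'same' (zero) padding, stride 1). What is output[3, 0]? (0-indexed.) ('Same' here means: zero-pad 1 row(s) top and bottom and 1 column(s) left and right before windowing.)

The receptive field on the zero-padded input at this output position is [0 8 9 / 0 7 1 / 0 0 5]. Elementwise product with the kernel and sum: 0·1 + 8·2 + 0·-1 + 7·2 + 1·1 + 0·1 + 5·-2.

21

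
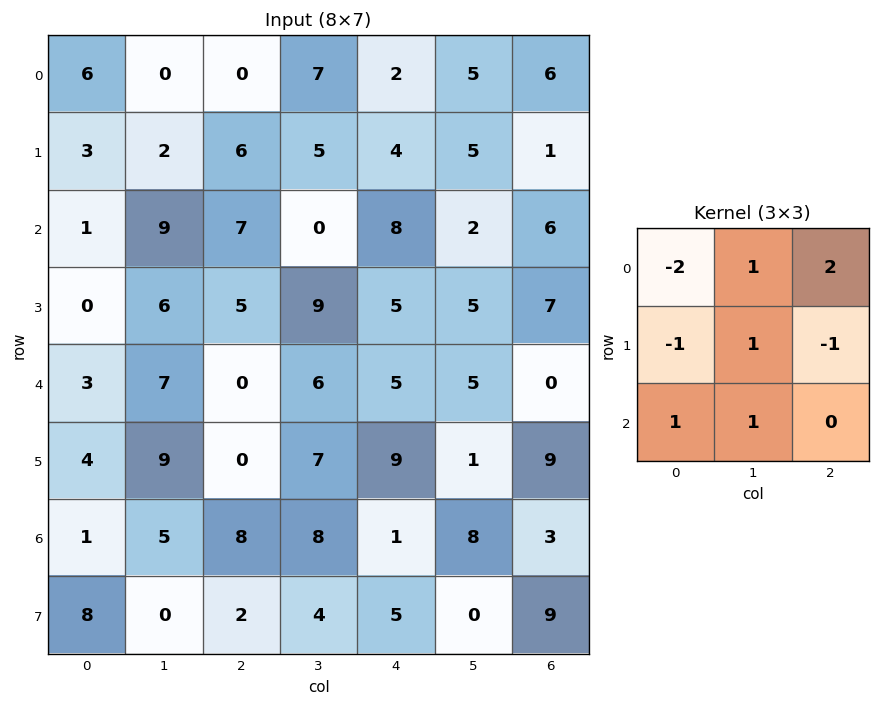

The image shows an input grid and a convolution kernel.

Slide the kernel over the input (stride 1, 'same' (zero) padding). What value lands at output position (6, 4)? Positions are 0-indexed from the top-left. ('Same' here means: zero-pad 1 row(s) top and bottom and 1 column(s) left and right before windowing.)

-9

The receptive field on the zero-padded input at this output position is [7 9 1 / 8 1 8 / 4 5 0]. Elementwise product with the kernel and sum: 7·-2 + 9·1 + 1·2 + 8·-1 + 1·1 + 8·-1 + 4·1 + 5·1.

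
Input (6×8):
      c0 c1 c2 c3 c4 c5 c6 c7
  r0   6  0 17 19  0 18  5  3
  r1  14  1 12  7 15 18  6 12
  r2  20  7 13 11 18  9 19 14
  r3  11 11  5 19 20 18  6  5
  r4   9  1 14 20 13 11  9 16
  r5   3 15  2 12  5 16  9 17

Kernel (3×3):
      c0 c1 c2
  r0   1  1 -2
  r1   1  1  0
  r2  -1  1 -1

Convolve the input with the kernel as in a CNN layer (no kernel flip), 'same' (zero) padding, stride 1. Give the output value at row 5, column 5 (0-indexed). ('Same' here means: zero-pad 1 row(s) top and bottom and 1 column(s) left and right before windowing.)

The receptive field on the zero-padded input at this output position is [13 11 9 / 5 16 9 / 0 0 0]. Elementwise product with the kernel and sum: 13·1 + 11·1 + 9·-2 + 5·1 + 16·1 + 0·-1 + 0·1 + 0·-1.

27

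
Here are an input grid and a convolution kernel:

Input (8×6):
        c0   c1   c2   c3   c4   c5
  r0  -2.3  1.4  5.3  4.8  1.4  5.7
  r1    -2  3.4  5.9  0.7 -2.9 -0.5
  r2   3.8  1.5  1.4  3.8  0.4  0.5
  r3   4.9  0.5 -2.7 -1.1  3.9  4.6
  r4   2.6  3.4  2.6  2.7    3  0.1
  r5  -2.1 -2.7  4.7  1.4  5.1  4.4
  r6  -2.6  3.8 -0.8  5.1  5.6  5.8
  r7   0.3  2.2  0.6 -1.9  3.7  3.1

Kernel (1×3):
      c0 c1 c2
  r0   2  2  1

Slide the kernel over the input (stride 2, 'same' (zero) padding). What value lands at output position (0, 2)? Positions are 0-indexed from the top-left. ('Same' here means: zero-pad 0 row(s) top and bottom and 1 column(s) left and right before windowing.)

18.1

The receptive field on the zero-padded input at this output position is [4.8 1.4 5.7]. Elementwise product with the kernel and sum: 4.8·2 + 1.4·2 + 5.7·1.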